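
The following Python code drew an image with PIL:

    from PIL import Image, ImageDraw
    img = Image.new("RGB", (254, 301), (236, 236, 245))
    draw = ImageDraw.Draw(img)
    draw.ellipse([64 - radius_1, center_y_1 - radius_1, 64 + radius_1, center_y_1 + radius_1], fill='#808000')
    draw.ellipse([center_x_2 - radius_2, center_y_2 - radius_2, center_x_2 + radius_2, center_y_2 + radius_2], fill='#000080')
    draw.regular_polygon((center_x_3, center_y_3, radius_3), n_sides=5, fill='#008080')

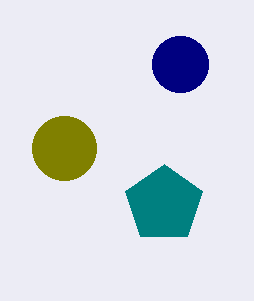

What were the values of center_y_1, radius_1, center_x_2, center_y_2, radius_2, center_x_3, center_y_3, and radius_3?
center_y_1 = 148
radius_1 = 32
center_x_2 = 180
center_y_2 = 64
radius_2 = 28
center_x_3 = 164
center_y_3 = 204
radius_3 = 40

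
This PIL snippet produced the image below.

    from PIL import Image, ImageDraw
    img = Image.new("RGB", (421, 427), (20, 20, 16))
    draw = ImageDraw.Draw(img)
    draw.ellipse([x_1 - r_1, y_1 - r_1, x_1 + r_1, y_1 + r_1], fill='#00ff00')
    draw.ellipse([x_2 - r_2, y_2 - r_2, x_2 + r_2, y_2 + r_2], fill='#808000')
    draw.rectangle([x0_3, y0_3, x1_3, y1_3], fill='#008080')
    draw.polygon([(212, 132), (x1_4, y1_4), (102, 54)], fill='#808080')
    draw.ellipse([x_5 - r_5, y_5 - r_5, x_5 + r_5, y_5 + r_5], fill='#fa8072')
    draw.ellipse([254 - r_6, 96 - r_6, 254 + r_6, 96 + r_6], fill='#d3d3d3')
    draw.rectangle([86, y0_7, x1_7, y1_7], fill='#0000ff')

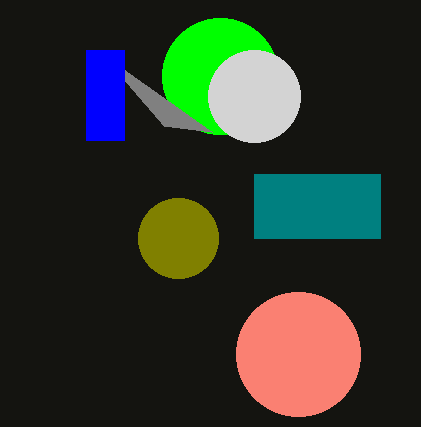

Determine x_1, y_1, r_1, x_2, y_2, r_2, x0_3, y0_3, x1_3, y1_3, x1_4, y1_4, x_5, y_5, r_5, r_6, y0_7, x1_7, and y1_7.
x_1 = 220, y_1 = 76, r_1 = 58, x_2 = 178, y_2 = 238, r_2 = 40, x0_3 = 254, y0_3 = 174, x1_3 = 380, y1_3 = 238, x1_4 = 164, y1_4 = 126, x_5 = 298, y_5 = 354, r_5 = 62, r_6 = 46, y0_7 = 50, x1_7 = 124, y1_7 = 140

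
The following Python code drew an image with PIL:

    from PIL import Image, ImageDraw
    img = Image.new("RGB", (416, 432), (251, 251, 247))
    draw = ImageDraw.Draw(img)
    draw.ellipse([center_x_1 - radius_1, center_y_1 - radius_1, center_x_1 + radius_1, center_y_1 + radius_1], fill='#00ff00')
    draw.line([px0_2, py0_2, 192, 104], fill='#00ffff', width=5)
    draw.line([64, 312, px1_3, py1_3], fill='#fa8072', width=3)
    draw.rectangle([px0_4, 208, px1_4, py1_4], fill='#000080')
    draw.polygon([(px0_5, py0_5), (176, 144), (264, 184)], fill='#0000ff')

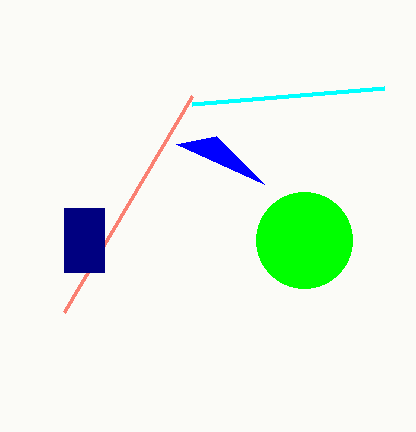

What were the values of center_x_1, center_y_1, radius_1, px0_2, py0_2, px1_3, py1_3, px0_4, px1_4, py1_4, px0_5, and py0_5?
center_x_1 = 304; center_y_1 = 240; radius_1 = 48; px0_2 = 384; py0_2 = 88; px1_3 = 192; py1_3 = 96; px0_4 = 64; px1_4 = 104; py1_4 = 272; px0_5 = 216; py0_5 = 136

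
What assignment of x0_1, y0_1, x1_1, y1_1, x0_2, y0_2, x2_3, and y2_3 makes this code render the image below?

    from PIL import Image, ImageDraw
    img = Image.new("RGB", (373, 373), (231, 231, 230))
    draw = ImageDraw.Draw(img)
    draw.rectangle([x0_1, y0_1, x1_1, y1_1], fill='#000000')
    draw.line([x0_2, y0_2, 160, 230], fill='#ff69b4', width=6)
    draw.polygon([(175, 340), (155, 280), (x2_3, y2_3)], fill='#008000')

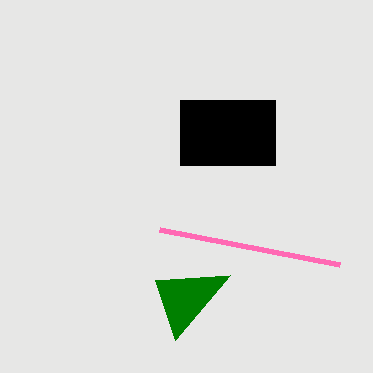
x0_1 = 180, y0_1 = 100, x1_1 = 275, y1_1 = 165, x0_2 = 340, y0_2 = 265, x2_3 = 230, y2_3 = 275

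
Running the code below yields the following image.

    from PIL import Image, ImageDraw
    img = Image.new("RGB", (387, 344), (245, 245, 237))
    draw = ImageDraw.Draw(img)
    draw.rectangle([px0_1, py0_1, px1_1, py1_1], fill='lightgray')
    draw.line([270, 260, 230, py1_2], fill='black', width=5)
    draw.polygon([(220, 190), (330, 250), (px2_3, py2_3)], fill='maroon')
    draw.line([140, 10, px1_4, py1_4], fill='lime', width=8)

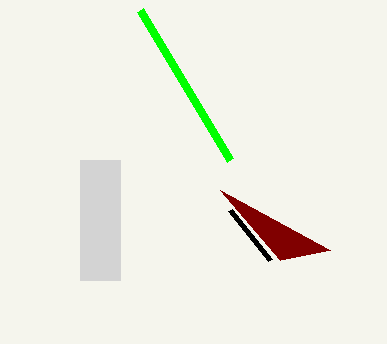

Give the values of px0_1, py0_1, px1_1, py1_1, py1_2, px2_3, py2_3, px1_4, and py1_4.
px0_1 = 80; py0_1 = 160; px1_1 = 120; py1_1 = 280; py1_2 = 210; px2_3 = 280; py2_3 = 260; px1_4 = 230; py1_4 = 160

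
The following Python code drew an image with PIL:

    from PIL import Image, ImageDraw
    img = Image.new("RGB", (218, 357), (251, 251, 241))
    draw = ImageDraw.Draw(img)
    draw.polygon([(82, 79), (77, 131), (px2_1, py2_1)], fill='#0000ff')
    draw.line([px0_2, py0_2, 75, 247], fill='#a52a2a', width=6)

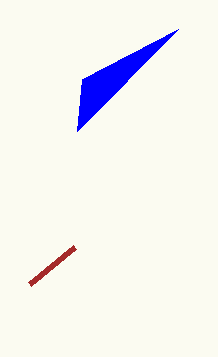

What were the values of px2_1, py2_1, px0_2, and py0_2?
px2_1 = 178, py2_1 = 29, px0_2 = 30, py0_2 = 284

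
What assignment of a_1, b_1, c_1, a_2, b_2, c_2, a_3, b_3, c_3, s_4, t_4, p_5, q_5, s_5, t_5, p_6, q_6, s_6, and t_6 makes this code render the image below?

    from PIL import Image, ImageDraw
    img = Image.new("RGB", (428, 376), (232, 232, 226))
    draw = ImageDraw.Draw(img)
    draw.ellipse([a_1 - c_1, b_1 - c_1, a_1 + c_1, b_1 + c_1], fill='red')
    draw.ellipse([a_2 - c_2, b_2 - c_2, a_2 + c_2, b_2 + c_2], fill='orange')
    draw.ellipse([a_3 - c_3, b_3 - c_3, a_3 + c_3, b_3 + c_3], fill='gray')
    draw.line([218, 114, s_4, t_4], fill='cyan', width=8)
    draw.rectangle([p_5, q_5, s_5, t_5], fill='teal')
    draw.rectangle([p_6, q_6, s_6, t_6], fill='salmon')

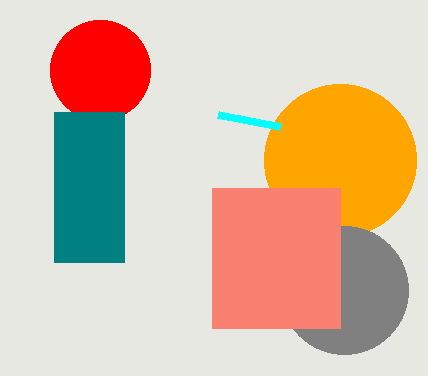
a_1 = 100; b_1 = 70; c_1 = 50; a_2 = 340; b_2 = 160; c_2 = 76; a_3 = 344; b_3 = 290; c_3 = 64; s_4 = 280; t_4 = 126; p_5 = 54; q_5 = 112; s_5 = 124; t_5 = 262; p_6 = 212; q_6 = 188; s_6 = 340; t_6 = 328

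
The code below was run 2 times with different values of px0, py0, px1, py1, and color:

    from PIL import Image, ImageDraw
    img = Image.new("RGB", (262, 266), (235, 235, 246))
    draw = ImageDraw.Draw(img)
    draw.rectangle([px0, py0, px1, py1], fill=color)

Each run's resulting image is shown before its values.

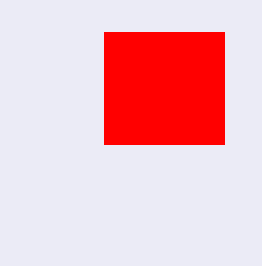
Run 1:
px0 = 104
py0 = 32
px1 = 224
py1 = 144
color = 'red'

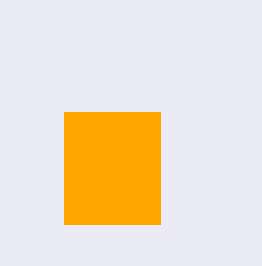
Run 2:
px0 = 64, py0 = 112, px1 = 160, py1 = 224, color = 'orange'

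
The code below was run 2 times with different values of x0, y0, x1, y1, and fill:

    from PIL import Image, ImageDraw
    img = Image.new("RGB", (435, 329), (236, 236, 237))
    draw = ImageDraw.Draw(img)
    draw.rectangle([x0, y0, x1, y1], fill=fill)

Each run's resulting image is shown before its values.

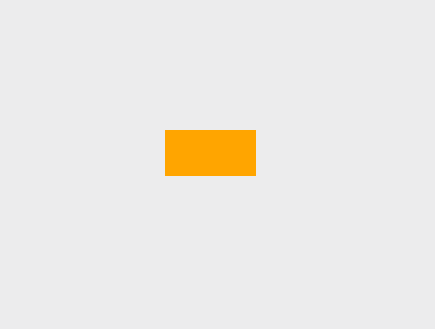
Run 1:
x0 = 165; y0 = 130; x1 = 255; y1 = 175; fill = 'orange'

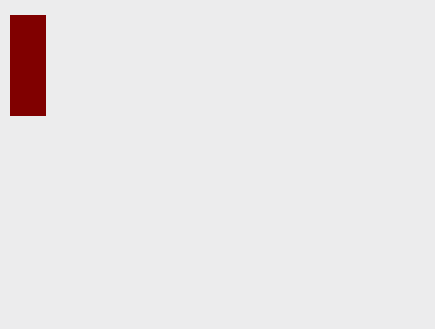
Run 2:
x0 = 10
y0 = 15
x1 = 45
y1 = 115
fill = 'maroon'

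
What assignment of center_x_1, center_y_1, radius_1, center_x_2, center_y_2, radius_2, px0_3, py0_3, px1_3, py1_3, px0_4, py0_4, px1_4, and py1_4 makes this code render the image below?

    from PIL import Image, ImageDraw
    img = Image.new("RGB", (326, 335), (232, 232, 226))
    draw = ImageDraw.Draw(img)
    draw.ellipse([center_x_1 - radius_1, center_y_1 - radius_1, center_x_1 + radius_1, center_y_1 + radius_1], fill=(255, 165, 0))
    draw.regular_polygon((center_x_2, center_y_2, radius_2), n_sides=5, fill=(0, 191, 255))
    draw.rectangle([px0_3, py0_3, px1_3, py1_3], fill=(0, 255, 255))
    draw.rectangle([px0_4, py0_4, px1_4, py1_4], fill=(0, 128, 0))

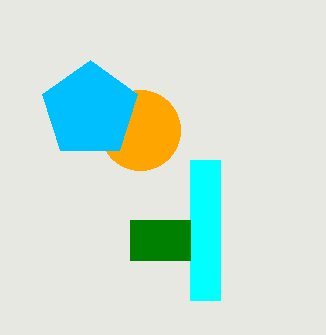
center_x_1 = 140
center_y_1 = 130
radius_1 = 40
center_x_2 = 90
center_y_2 = 110
radius_2 = 50
px0_3 = 190
py0_3 = 160
px1_3 = 220
py1_3 = 300
px0_4 = 130
py0_4 = 220
px1_4 = 190
py1_4 = 260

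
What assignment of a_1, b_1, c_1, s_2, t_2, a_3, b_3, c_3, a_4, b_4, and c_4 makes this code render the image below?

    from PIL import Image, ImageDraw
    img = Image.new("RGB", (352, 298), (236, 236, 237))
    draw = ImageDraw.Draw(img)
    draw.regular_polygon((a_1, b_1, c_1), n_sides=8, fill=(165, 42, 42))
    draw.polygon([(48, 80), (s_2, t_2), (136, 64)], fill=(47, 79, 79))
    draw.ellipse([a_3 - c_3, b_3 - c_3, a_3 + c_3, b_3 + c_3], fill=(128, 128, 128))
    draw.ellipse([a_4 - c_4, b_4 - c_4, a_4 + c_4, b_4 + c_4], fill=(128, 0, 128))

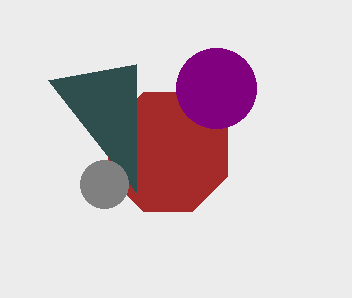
a_1 = 168; b_1 = 152; c_1 = 64; s_2 = 136; t_2 = 192; a_3 = 104; b_3 = 184; c_3 = 24; a_4 = 216; b_4 = 88; c_4 = 40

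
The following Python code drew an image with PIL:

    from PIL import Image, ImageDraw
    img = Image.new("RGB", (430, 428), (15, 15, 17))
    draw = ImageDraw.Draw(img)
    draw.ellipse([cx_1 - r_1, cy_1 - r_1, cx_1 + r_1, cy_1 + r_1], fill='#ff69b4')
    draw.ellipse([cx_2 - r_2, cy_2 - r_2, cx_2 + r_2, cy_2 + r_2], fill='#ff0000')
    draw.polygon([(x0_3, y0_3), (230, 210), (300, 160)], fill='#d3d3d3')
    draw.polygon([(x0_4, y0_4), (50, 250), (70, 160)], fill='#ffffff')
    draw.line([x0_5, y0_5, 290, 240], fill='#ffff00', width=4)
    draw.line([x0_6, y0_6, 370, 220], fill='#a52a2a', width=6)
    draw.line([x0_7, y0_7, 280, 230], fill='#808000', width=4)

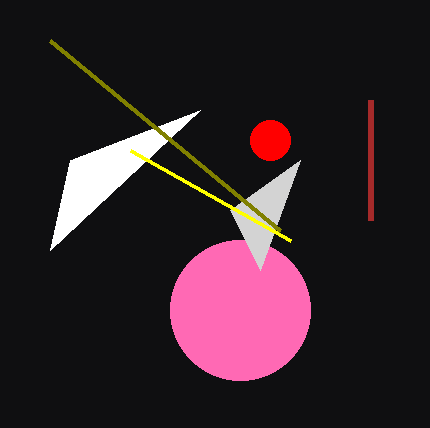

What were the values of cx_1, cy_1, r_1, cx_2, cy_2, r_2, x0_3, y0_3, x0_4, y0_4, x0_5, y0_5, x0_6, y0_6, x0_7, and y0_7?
cx_1 = 240, cy_1 = 310, r_1 = 70, cx_2 = 270, cy_2 = 140, r_2 = 20, x0_3 = 260, y0_3 = 270, x0_4 = 200, y0_4 = 110, x0_5 = 130, y0_5 = 150, x0_6 = 370, y0_6 = 100, x0_7 = 50, y0_7 = 40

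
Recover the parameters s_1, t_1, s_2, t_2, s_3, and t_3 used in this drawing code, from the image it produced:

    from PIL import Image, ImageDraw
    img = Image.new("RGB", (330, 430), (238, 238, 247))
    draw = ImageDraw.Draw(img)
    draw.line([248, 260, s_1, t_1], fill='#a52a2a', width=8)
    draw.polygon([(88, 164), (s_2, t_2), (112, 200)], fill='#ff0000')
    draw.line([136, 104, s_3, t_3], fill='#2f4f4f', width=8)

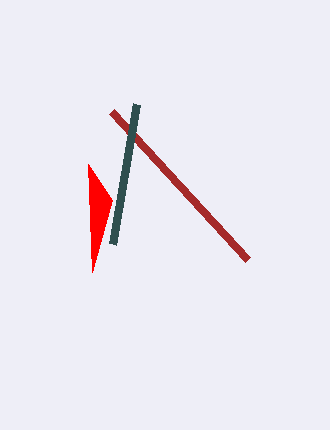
s_1 = 112
t_1 = 112
s_2 = 92
t_2 = 272
s_3 = 112
t_3 = 244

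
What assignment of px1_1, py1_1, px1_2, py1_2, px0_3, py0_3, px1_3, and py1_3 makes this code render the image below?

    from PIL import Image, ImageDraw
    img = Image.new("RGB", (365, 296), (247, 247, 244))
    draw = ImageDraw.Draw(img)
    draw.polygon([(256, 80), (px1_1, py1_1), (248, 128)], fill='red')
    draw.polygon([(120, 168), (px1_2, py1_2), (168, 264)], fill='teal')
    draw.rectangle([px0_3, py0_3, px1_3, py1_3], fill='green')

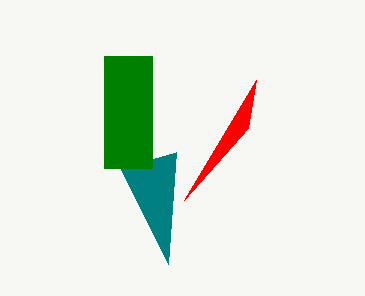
px1_1 = 184, py1_1 = 200, px1_2 = 176, py1_2 = 152, px0_3 = 104, py0_3 = 56, px1_3 = 152, py1_3 = 168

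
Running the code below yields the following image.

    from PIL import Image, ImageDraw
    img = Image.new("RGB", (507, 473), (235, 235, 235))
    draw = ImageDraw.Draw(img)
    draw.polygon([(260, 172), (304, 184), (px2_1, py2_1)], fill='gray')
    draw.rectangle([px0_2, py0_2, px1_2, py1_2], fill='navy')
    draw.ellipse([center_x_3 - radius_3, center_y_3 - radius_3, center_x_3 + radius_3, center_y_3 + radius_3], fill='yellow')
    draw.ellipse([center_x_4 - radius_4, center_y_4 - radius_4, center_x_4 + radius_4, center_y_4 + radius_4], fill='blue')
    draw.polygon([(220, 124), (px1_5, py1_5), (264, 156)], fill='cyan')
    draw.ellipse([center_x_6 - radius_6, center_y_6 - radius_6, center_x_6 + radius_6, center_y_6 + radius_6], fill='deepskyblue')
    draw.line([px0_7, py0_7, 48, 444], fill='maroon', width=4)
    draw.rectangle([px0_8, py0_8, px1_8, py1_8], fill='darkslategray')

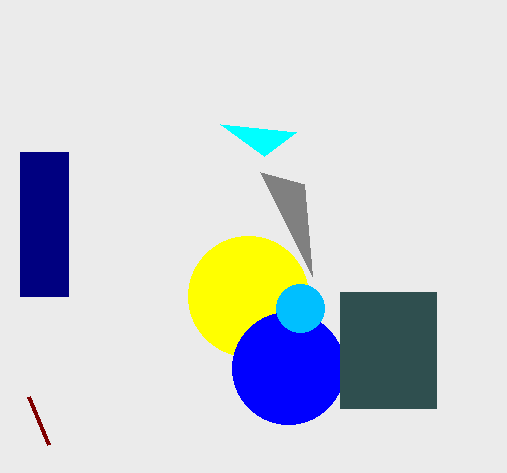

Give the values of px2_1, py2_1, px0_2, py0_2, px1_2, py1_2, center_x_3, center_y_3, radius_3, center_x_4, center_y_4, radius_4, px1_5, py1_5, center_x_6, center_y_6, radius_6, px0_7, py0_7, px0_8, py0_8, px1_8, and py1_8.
px2_1 = 312
py2_1 = 276
px0_2 = 20
py0_2 = 152
px1_2 = 68
py1_2 = 296
center_x_3 = 248
center_y_3 = 296
radius_3 = 60
center_x_4 = 288
center_y_4 = 368
radius_4 = 56
px1_5 = 296
py1_5 = 132
center_x_6 = 300
center_y_6 = 308
radius_6 = 24
px0_7 = 28
py0_7 = 396
px0_8 = 340
py0_8 = 292
px1_8 = 436
py1_8 = 408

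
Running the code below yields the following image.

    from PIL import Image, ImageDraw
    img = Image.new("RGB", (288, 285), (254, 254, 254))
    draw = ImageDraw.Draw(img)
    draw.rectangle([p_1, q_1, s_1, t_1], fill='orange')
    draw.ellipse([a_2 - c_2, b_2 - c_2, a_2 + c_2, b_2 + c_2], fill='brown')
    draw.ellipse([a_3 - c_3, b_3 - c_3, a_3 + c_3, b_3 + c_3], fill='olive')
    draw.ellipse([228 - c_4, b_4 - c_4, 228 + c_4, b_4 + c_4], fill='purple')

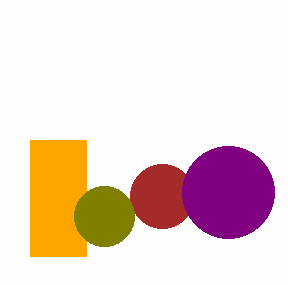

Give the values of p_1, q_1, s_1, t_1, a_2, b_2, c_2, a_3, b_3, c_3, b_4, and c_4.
p_1 = 30
q_1 = 140
s_1 = 86
t_1 = 256
a_2 = 162
b_2 = 196
c_2 = 32
a_3 = 104
b_3 = 216
c_3 = 30
b_4 = 192
c_4 = 46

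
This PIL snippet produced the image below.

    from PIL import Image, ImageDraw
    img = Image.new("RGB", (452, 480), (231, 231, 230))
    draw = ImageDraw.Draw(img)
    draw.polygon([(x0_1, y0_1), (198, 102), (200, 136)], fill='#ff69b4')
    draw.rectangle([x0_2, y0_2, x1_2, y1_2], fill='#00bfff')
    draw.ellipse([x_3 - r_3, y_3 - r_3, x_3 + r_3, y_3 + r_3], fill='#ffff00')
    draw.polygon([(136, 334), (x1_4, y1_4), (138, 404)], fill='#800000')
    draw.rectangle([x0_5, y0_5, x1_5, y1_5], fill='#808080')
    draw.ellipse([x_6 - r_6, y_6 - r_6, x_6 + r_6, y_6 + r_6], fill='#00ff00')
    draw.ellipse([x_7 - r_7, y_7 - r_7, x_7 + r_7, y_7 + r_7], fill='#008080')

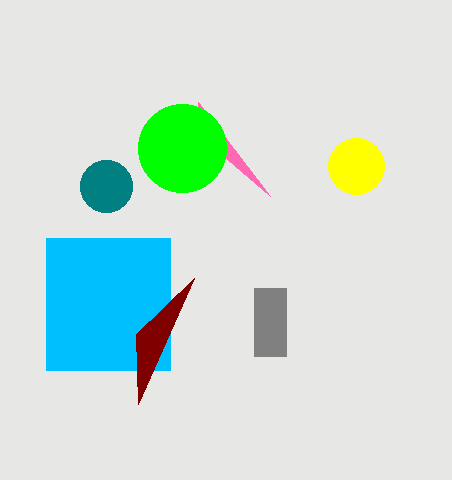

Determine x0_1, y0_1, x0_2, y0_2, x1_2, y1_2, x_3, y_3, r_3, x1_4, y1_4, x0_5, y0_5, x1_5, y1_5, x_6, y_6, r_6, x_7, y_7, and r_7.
x0_1 = 270; y0_1 = 196; x0_2 = 46; y0_2 = 238; x1_2 = 170; y1_2 = 370; x_3 = 356; y_3 = 166; r_3 = 28; x1_4 = 194; y1_4 = 278; x0_5 = 254; y0_5 = 288; x1_5 = 286; y1_5 = 356; x_6 = 182; y_6 = 148; r_6 = 44; x_7 = 106; y_7 = 186; r_7 = 26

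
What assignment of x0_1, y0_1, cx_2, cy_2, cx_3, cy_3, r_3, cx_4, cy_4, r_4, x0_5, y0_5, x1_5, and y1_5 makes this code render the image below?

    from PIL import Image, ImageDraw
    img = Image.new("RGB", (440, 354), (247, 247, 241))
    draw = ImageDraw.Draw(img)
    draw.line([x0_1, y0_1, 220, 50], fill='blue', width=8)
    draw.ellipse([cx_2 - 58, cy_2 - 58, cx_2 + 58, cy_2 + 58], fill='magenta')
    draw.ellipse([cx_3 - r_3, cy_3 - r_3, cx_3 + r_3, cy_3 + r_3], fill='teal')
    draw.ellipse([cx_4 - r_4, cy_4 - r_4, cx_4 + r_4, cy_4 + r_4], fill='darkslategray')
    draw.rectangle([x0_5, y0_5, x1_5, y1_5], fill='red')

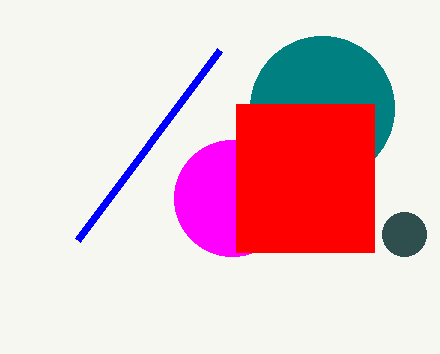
x0_1 = 78; y0_1 = 240; cx_2 = 232; cy_2 = 198; cx_3 = 322; cy_3 = 108; r_3 = 72; cx_4 = 404; cy_4 = 234; r_4 = 22; x0_5 = 236; y0_5 = 104; x1_5 = 374; y1_5 = 252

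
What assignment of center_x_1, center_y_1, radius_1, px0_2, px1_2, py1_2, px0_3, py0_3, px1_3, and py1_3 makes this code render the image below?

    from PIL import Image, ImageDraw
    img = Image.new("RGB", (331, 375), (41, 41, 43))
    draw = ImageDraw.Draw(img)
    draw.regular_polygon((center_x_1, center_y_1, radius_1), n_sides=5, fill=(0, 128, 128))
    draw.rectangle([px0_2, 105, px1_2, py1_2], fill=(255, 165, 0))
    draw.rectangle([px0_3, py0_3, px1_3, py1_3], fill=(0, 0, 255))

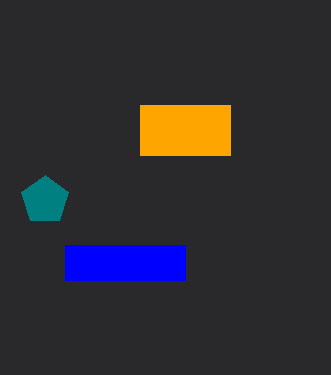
center_x_1 = 45; center_y_1 = 200; radius_1 = 25; px0_2 = 140; px1_2 = 230; py1_2 = 155; px0_3 = 65; py0_3 = 245; px1_3 = 185; py1_3 = 280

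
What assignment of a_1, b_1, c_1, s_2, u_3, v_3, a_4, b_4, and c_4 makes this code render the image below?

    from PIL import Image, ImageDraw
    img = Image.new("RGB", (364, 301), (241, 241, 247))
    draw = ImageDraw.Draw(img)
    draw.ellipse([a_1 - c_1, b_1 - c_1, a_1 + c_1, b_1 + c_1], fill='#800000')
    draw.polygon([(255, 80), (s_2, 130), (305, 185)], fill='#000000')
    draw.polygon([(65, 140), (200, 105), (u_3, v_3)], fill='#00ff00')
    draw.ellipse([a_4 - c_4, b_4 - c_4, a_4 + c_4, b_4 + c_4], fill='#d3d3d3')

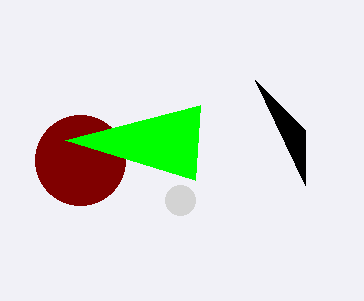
a_1 = 80, b_1 = 160, c_1 = 45, s_2 = 305, u_3 = 195, v_3 = 180, a_4 = 180, b_4 = 200, c_4 = 15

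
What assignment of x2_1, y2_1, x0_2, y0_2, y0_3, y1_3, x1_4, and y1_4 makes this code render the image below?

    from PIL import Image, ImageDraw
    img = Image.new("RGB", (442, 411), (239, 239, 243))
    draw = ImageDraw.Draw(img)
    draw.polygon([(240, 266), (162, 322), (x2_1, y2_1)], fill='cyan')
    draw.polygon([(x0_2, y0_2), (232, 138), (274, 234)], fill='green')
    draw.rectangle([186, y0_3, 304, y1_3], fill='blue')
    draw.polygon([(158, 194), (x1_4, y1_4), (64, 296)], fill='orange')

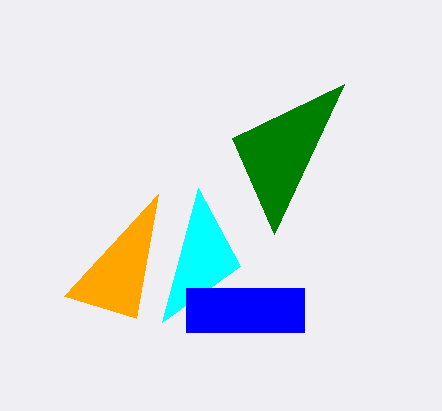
x2_1 = 198; y2_1 = 188; x0_2 = 344; y0_2 = 84; y0_3 = 288; y1_3 = 332; x1_4 = 136; y1_4 = 318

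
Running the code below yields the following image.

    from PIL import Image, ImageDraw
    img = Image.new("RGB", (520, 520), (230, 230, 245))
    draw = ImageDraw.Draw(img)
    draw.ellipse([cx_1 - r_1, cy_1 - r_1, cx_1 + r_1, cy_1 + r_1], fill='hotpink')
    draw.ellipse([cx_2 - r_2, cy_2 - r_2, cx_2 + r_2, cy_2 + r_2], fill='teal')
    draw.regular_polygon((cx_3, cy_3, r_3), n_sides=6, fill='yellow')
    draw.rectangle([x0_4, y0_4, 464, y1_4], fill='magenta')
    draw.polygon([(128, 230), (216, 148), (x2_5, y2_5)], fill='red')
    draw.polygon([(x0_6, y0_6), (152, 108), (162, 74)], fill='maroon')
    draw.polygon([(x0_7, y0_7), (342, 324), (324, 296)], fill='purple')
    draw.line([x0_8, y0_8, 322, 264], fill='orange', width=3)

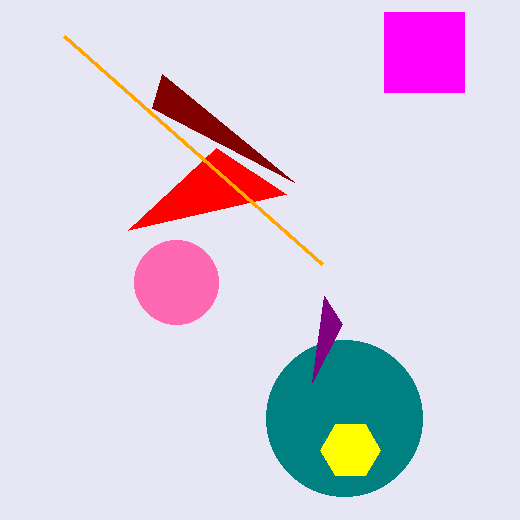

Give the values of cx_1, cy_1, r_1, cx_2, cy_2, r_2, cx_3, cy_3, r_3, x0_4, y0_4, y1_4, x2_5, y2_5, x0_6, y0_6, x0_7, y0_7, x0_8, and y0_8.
cx_1 = 176; cy_1 = 282; r_1 = 42; cx_2 = 344; cy_2 = 418; r_2 = 78; cx_3 = 350; cy_3 = 450; r_3 = 30; x0_4 = 384; y0_4 = 12; y1_4 = 92; x2_5 = 286; y2_5 = 194; x0_6 = 294; y0_6 = 182; x0_7 = 312; y0_7 = 382; x0_8 = 64; y0_8 = 36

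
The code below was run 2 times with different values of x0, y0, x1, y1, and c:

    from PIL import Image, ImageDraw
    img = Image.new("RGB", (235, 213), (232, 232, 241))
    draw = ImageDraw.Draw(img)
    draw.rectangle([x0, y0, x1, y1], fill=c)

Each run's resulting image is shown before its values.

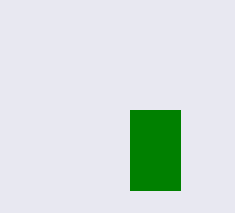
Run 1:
x0 = 130, y0 = 110, x1 = 180, y1 = 190, c = 'green'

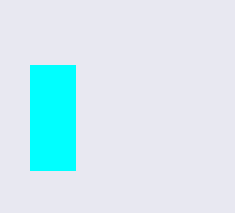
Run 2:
x0 = 30; y0 = 65; x1 = 75; y1 = 170; c = 'cyan'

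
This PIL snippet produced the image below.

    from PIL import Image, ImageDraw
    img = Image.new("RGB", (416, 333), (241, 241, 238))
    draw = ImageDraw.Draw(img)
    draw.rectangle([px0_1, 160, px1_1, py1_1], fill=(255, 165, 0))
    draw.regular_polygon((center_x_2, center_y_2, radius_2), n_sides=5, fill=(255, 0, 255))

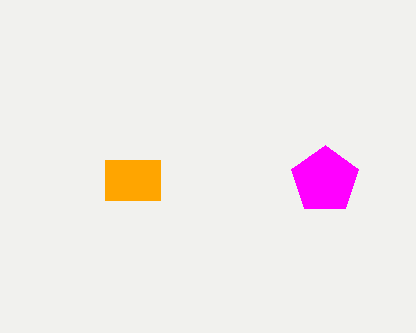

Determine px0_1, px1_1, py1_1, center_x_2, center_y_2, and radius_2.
px0_1 = 105
px1_1 = 160
py1_1 = 200
center_x_2 = 325
center_y_2 = 180
radius_2 = 35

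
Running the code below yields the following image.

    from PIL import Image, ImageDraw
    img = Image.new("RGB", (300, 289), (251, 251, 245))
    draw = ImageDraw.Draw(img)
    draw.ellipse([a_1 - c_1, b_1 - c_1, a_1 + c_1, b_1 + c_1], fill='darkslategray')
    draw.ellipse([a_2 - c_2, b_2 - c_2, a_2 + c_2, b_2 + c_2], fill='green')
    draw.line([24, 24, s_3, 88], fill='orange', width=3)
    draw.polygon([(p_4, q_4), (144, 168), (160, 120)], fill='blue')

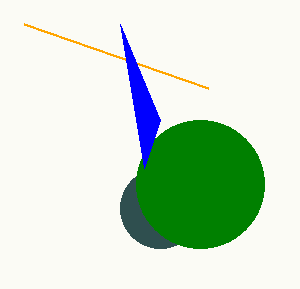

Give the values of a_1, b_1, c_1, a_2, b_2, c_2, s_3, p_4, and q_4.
a_1 = 160, b_1 = 208, c_1 = 40, a_2 = 200, b_2 = 184, c_2 = 64, s_3 = 208, p_4 = 120, q_4 = 24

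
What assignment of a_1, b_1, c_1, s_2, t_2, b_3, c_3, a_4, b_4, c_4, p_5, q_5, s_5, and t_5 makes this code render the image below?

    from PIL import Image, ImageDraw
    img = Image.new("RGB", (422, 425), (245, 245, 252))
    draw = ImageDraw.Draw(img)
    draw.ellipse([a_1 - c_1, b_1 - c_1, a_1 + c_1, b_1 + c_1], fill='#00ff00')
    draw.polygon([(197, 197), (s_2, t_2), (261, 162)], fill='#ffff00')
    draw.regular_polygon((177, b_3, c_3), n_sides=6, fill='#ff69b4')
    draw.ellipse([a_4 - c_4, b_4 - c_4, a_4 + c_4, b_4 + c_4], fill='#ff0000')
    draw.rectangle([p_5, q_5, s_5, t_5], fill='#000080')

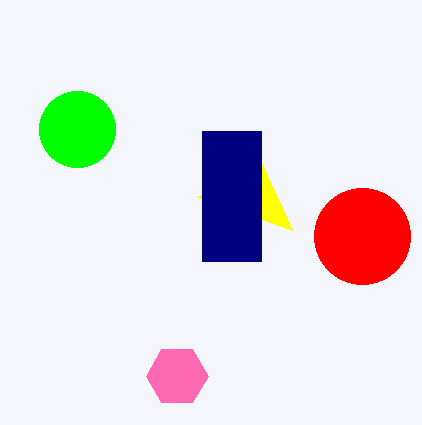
a_1 = 77, b_1 = 129, c_1 = 38, s_2 = 292, t_2 = 230, b_3 = 376, c_3 = 31, a_4 = 362, b_4 = 236, c_4 = 48, p_5 = 202, q_5 = 131, s_5 = 261, t_5 = 261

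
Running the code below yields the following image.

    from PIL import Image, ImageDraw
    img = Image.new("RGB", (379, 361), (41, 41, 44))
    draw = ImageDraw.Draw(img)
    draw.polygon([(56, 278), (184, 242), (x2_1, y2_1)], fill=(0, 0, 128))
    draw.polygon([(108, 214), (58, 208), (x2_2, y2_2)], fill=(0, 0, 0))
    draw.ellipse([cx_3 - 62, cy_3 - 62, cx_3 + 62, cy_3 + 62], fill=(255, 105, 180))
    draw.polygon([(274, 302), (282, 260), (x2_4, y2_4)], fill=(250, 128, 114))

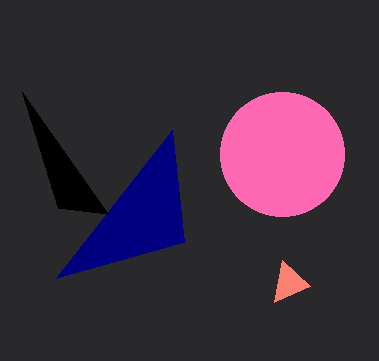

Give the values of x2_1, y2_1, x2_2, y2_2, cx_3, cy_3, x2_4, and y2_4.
x2_1 = 172; y2_1 = 130; x2_2 = 22; y2_2 = 92; cx_3 = 282; cy_3 = 154; x2_4 = 310; y2_4 = 286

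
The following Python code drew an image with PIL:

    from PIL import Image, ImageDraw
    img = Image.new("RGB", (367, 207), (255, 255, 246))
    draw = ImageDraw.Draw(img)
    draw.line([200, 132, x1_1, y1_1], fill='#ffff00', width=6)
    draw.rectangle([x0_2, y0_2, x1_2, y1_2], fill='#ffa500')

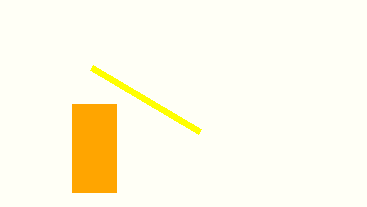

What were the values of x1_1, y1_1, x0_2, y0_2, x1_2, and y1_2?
x1_1 = 92
y1_1 = 68
x0_2 = 72
y0_2 = 104
x1_2 = 116
y1_2 = 192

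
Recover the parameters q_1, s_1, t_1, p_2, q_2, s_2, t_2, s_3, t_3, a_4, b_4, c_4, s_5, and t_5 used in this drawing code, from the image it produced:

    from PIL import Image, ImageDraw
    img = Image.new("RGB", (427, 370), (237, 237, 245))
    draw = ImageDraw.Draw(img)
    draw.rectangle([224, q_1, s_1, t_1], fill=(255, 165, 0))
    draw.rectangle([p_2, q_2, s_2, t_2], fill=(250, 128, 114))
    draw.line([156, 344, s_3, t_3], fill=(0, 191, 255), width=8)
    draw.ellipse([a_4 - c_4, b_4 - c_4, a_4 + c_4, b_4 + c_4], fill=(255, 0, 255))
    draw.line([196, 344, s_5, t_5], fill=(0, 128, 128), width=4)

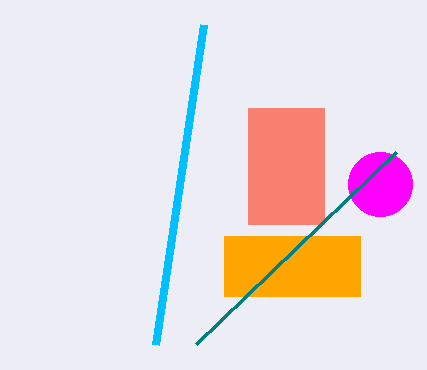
q_1 = 236
s_1 = 360
t_1 = 296
p_2 = 248
q_2 = 108
s_2 = 324
t_2 = 224
s_3 = 204
t_3 = 24
a_4 = 380
b_4 = 184
c_4 = 32
s_5 = 396
t_5 = 152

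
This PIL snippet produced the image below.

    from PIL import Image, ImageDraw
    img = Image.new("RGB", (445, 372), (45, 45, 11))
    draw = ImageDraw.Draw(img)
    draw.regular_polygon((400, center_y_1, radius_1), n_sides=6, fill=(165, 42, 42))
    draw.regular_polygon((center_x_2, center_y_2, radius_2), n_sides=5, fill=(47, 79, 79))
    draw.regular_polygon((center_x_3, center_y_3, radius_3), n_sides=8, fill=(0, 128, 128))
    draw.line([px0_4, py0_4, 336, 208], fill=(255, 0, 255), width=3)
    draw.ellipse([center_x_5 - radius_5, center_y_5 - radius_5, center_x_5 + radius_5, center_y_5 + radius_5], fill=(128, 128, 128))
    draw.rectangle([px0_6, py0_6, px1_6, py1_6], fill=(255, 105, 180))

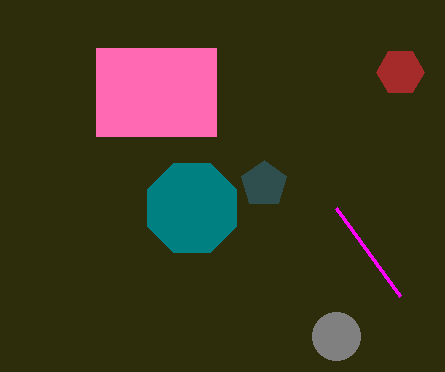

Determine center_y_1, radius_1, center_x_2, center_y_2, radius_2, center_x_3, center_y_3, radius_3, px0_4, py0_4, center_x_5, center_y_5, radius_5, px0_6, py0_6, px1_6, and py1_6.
center_y_1 = 72, radius_1 = 24, center_x_2 = 264, center_y_2 = 184, radius_2 = 24, center_x_3 = 192, center_y_3 = 208, radius_3 = 48, px0_4 = 400, py0_4 = 296, center_x_5 = 336, center_y_5 = 336, radius_5 = 24, px0_6 = 96, py0_6 = 48, px1_6 = 216, py1_6 = 136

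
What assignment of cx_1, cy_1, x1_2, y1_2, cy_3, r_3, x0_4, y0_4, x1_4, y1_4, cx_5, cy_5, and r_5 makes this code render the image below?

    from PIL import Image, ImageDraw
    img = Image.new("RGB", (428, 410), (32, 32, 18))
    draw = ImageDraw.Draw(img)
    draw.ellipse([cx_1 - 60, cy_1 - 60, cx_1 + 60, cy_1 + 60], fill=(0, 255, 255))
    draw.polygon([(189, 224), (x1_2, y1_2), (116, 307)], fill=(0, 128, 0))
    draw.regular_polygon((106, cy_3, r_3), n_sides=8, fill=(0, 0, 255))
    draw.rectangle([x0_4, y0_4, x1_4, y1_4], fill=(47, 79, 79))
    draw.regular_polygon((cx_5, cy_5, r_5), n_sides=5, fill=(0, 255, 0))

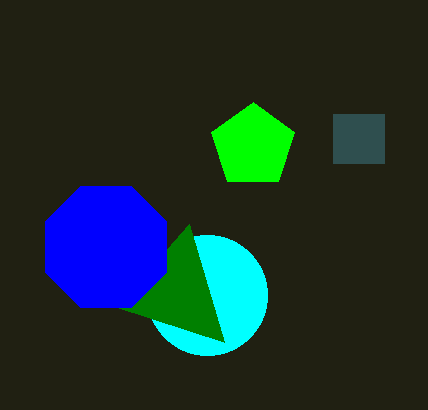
cx_1 = 207; cy_1 = 295; x1_2 = 224; y1_2 = 342; cy_3 = 247; r_3 = 66; x0_4 = 333; y0_4 = 114; x1_4 = 384; y1_4 = 163; cx_5 = 253; cy_5 = 146; r_5 = 44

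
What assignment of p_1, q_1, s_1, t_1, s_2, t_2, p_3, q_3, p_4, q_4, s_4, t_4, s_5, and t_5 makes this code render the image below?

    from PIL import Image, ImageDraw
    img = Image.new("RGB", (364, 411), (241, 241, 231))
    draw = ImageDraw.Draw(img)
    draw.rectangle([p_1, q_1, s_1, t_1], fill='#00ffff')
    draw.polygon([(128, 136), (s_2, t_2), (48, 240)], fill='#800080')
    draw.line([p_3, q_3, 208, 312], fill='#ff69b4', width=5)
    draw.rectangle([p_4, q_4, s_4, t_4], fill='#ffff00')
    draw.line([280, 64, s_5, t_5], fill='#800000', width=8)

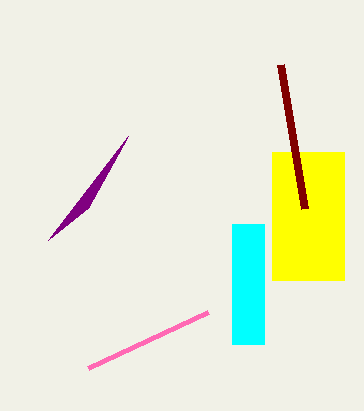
p_1 = 232; q_1 = 224; s_1 = 264; t_1 = 344; s_2 = 88; t_2 = 208; p_3 = 88; q_3 = 368; p_4 = 272; q_4 = 152; s_4 = 344; t_4 = 280; s_5 = 304; t_5 = 208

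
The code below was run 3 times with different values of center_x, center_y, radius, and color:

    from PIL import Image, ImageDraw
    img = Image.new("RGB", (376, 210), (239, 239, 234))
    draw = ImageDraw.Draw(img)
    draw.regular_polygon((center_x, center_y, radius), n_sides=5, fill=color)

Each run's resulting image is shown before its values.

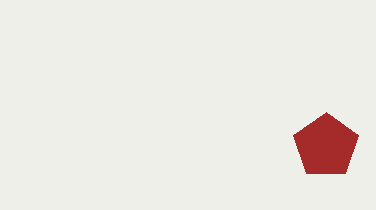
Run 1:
center_x = 326; center_y = 146; radius = 34; color = 'brown'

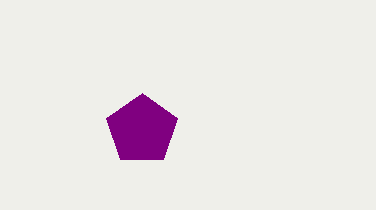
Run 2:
center_x = 142
center_y = 130
radius = 37
color = 'purple'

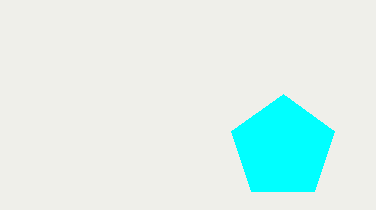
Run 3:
center_x = 283; center_y = 148; radius = 54; color = 'cyan'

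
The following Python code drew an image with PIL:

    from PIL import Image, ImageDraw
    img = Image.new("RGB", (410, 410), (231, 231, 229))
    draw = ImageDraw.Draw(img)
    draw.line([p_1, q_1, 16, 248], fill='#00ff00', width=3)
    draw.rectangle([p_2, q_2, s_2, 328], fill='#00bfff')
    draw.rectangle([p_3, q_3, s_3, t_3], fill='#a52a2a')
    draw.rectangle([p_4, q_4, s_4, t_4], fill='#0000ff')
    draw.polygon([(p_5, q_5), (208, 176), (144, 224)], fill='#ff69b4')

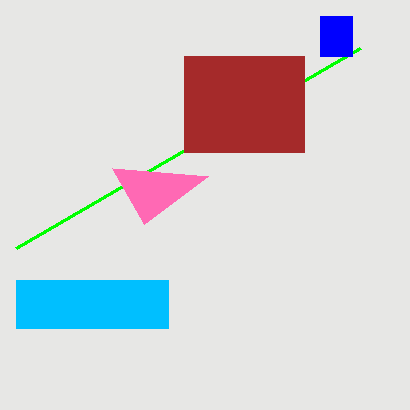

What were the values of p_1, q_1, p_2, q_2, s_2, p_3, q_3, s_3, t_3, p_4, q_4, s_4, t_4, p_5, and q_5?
p_1 = 360, q_1 = 48, p_2 = 16, q_2 = 280, s_2 = 168, p_3 = 184, q_3 = 56, s_3 = 304, t_3 = 152, p_4 = 320, q_4 = 16, s_4 = 352, t_4 = 56, p_5 = 112, q_5 = 168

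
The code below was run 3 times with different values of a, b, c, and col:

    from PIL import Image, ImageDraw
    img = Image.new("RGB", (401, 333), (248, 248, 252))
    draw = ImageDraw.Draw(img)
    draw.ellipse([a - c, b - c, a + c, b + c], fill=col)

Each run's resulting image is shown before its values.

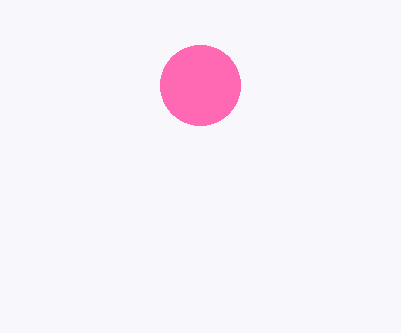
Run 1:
a = 200
b = 85
c = 40
col = 'hotpink'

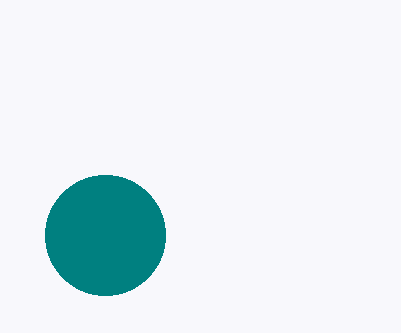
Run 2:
a = 105, b = 235, c = 60, col = 'teal'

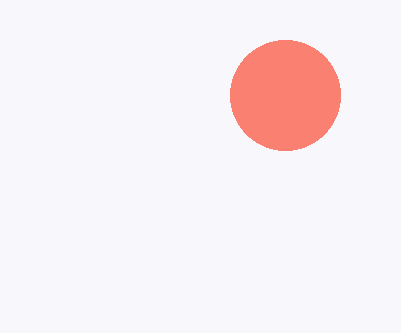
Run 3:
a = 285
b = 95
c = 55
col = 'salmon'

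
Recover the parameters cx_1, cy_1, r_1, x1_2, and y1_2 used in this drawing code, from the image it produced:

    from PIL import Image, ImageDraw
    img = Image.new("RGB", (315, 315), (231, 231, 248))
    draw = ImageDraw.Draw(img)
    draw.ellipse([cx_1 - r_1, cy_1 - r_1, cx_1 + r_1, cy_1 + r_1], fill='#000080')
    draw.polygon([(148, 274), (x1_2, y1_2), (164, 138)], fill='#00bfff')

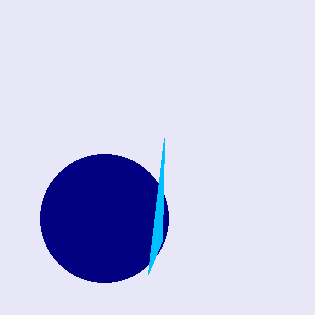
cx_1 = 104
cy_1 = 218
r_1 = 64
x1_2 = 162
y1_2 = 240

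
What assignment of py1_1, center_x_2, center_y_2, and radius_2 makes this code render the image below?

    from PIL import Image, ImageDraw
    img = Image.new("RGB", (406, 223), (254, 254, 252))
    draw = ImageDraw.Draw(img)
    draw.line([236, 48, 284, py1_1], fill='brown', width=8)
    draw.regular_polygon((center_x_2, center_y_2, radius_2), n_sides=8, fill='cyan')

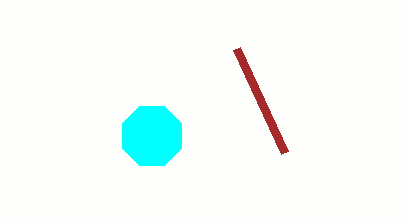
py1_1 = 152; center_x_2 = 152; center_y_2 = 136; radius_2 = 32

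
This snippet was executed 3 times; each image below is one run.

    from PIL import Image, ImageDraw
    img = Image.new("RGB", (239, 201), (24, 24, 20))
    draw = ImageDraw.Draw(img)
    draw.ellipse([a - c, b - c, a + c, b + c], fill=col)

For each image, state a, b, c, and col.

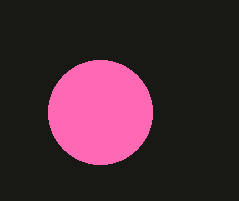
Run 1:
a = 100
b = 112
c = 52
col = 'hotpink'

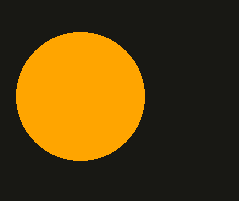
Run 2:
a = 80, b = 96, c = 64, col = 'orange'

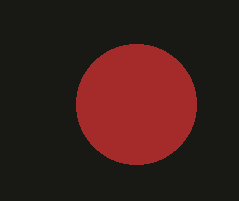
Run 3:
a = 136
b = 104
c = 60
col = 'brown'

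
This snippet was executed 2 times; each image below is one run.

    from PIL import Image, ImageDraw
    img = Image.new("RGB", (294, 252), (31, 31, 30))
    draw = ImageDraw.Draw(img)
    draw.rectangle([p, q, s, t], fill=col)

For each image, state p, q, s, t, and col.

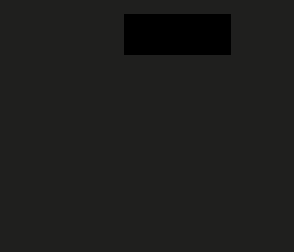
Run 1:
p = 124; q = 14; s = 230; t = 54; col = 'black'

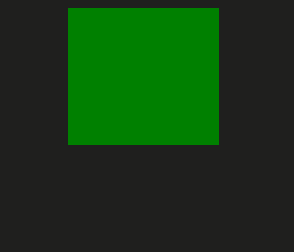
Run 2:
p = 68; q = 8; s = 218; t = 144; col = 'green'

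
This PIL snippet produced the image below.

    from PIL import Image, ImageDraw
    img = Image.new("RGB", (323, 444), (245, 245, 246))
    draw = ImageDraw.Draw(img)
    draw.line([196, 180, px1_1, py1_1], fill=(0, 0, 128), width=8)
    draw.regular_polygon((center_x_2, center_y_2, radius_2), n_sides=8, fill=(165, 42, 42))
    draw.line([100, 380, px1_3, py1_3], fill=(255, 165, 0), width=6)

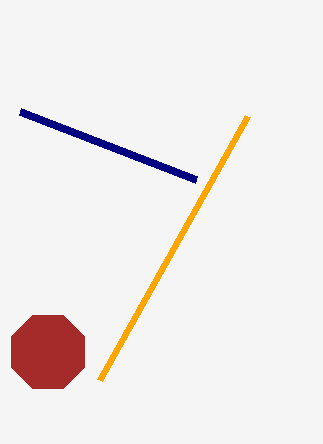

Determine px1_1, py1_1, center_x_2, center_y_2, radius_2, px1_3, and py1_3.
px1_1 = 20, py1_1 = 112, center_x_2 = 48, center_y_2 = 352, radius_2 = 40, px1_3 = 248, py1_3 = 116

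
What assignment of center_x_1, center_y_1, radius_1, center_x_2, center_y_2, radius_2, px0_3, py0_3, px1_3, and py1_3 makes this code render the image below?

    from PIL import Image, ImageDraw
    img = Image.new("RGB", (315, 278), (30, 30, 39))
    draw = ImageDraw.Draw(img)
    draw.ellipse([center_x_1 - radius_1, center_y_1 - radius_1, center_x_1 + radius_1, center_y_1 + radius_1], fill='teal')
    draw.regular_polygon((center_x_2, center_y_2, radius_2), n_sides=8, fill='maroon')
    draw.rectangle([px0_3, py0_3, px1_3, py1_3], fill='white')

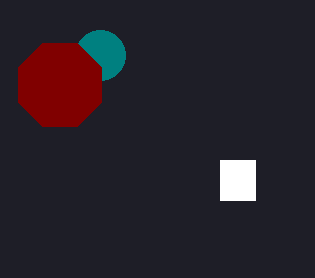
center_x_1 = 100, center_y_1 = 55, radius_1 = 25, center_x_2 = 60, center_y_2 = 85, radius_2 = 45, px0_3 = 220, py0_3 = 160, px1_3 = 255, py1_3 = 200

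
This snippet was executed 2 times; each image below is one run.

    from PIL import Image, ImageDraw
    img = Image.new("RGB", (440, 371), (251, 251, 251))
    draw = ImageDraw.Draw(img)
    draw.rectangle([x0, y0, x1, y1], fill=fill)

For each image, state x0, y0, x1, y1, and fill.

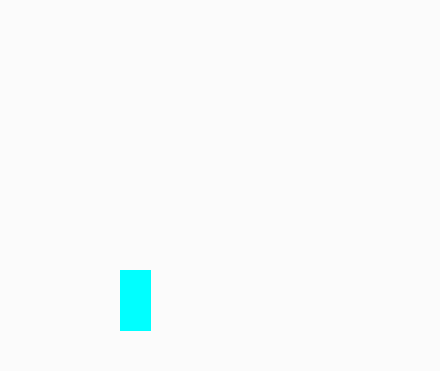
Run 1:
x0 = 120; y0 = 270; x1 = 150; y1 = 330; fill = 'cyan'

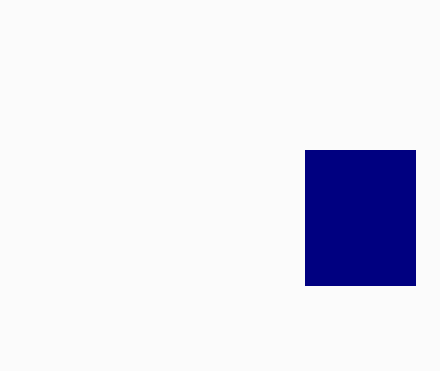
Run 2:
x0 = 305, y0 = 150, x1 = 415, y1 = 285, fill = 'navy'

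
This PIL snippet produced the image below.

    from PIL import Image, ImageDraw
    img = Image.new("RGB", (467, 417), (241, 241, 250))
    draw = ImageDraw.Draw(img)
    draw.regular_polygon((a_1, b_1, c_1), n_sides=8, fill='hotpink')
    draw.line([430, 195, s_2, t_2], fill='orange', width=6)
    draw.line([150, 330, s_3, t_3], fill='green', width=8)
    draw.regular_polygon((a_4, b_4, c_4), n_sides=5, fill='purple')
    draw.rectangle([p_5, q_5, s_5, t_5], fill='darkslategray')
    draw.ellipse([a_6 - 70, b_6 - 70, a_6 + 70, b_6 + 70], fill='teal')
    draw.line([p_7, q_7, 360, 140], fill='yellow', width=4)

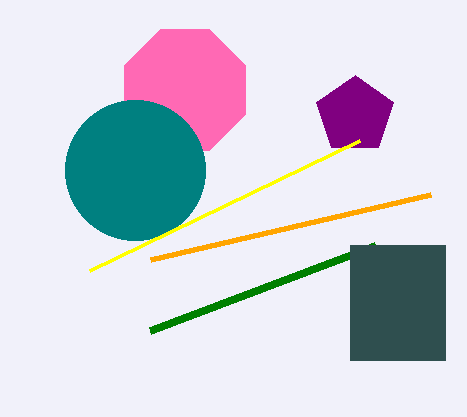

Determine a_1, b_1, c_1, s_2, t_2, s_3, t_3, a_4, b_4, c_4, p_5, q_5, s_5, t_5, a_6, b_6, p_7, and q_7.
a_1 = 185, b_1 = 90, c_1 = 65, s_2 = 150, t_2 = 260, s_3 = 375, t_3 = 245, a_4 = 355, b_4 = 115, c_4 = 40, p_5 = 350, q_5 = 245, s_5 = 445, t_5 = 360, a_6 = 135, b_6 = 170, p_7 = 90, q_7 = 270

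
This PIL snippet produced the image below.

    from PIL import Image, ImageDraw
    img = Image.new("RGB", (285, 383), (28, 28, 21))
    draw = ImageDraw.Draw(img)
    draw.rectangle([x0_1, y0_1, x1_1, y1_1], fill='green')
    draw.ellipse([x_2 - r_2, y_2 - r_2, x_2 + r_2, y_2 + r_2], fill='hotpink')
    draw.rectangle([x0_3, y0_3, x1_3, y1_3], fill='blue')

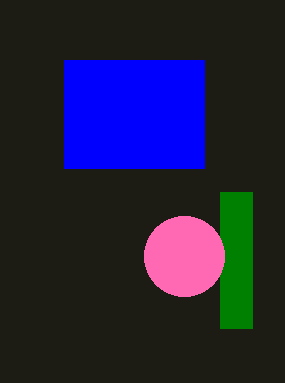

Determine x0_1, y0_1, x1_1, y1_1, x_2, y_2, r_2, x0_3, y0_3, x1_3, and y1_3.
x0_1 = 220
y0_1 = 192
x1_1 = 252
y1_1 = 328
x_2 = 184
y_2 = 256
r_2 = 40
x0_3 = 64
y0_3 = 60
x1_3 = 204
y1_3 = 168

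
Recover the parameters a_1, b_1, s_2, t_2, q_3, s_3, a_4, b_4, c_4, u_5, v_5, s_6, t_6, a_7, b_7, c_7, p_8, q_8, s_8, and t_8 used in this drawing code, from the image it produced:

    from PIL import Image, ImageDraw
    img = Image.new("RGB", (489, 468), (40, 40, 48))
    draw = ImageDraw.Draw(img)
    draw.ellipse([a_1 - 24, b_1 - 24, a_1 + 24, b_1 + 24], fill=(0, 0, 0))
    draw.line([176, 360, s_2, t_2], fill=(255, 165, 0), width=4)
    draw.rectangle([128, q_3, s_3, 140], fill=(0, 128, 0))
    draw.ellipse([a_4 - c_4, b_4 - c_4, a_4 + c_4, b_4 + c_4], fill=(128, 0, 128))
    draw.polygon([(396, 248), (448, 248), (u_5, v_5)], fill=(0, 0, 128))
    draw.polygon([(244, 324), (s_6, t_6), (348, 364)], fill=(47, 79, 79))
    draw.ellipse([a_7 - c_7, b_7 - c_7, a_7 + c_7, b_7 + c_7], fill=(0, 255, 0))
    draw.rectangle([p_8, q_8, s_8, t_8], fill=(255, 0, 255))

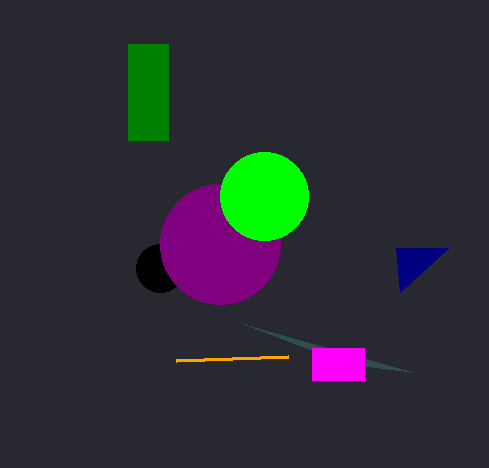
a_1 = 160, b_1 = 268, s_2 = 288, t_2 = 356, q_3 = 44, s_3 = 168, a_4 = 220, b_4 = 244, c_4 = 60, u_5 = 400, v_5 = 292, s_6 = 412, t_6 = 372, a_7 = 264, b_7 = 196, c_7 = 44, p_8 = 312, q_8 = 348, s_8 = 364, t_8 = 380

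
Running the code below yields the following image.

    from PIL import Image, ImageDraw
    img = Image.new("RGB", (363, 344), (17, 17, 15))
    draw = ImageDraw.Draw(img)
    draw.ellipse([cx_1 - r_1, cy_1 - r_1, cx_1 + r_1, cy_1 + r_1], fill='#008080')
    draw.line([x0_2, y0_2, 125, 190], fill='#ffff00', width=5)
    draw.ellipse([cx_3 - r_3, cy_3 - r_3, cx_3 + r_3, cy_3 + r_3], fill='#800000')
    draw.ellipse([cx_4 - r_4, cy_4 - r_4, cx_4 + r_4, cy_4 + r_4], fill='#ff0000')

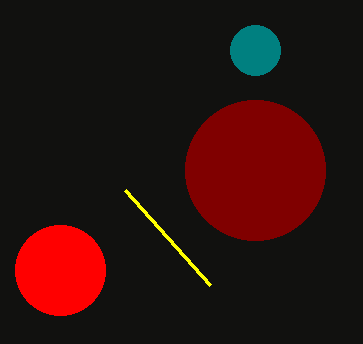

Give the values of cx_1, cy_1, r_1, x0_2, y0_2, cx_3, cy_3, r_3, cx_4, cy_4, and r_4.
cx_1 = 255, cy_1 = 50, r_1 = 25, x0_2 = 210, y0_2 = 285, cx_3 = 255, cy_3 = 170, r_3 = 70, cx_4 = 60, cy_4 = 270, r_4 = 45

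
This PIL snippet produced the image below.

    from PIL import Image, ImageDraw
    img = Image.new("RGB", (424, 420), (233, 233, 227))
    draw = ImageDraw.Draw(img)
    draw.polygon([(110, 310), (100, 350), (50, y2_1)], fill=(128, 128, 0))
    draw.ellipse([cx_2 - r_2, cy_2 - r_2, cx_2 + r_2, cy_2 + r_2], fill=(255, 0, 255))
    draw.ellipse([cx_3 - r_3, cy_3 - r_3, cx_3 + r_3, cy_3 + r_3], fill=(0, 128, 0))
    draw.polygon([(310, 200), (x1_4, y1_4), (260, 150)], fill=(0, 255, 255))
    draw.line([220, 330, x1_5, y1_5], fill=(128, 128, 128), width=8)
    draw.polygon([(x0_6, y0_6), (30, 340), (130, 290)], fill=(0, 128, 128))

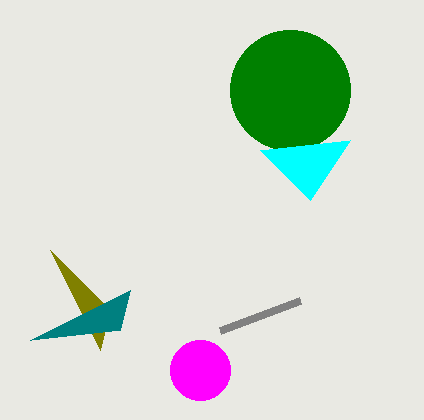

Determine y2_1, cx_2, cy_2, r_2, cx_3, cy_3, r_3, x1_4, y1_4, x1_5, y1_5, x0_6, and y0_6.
y2_1 = 250, cx_2 = 200, cy_2 = 370, r_2 = 30, cx_3 = 290, cy_3 = 90, r_3 = 60, x1_4 = 350, y1_4 = 140, x1_5 = 300, y1_5 = 300, x0_6 = 120, y0_6 = 330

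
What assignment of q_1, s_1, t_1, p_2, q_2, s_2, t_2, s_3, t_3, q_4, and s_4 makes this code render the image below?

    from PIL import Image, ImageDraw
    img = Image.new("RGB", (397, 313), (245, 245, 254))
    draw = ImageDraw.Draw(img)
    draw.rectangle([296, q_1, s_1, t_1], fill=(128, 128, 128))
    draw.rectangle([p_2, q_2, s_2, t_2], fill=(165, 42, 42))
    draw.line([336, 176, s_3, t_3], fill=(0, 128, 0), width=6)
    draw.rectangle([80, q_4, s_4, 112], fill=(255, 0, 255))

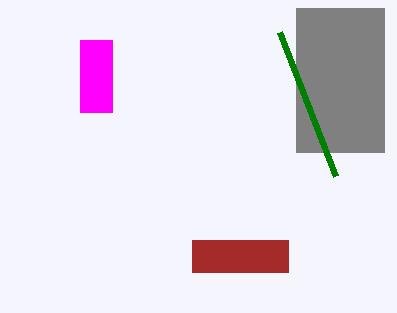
q_1 = 8, s_1 = 384, t_1 = 152, p_2 = 192, q_2 = 240, s_2 = 288, t_2 = 272, s_3 = 280, t_3 = 32, q_4 = 40, s_4 = 112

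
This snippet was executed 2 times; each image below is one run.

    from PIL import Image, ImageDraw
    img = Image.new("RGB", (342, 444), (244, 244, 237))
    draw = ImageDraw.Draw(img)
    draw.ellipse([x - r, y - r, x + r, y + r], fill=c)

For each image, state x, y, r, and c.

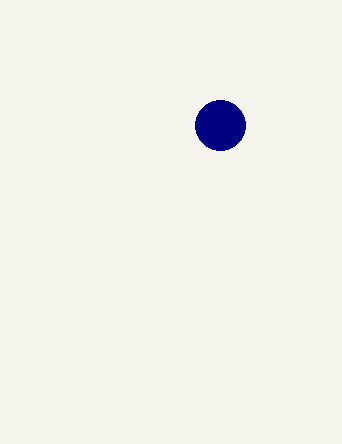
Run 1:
x = 220
y = 125
r = 25
c = 'navy'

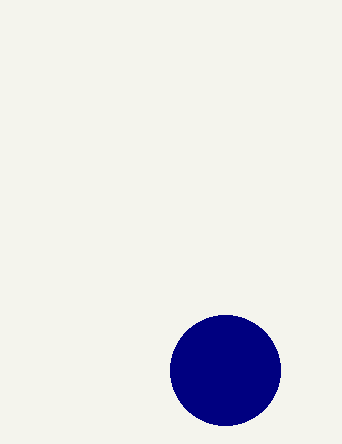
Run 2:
x = 225
y = 370
r = 55
c = 'navy'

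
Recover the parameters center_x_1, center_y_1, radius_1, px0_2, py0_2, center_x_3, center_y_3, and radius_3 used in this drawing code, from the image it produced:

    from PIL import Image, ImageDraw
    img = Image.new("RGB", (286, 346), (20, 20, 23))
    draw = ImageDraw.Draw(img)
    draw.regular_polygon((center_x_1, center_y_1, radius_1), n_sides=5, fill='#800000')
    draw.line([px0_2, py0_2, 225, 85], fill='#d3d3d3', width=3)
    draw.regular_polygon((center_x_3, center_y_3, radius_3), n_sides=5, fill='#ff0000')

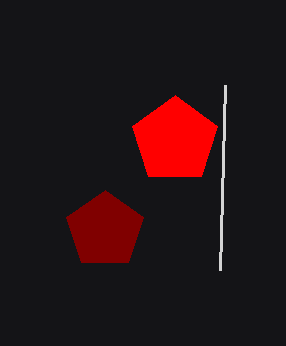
center_x_1 = 105; center_y_1 = 230; radius_1 = 40; px0_2 = 220; py0_2 = 270; center_x_3 = 175; center_y_3 = 140; radius_3 = 45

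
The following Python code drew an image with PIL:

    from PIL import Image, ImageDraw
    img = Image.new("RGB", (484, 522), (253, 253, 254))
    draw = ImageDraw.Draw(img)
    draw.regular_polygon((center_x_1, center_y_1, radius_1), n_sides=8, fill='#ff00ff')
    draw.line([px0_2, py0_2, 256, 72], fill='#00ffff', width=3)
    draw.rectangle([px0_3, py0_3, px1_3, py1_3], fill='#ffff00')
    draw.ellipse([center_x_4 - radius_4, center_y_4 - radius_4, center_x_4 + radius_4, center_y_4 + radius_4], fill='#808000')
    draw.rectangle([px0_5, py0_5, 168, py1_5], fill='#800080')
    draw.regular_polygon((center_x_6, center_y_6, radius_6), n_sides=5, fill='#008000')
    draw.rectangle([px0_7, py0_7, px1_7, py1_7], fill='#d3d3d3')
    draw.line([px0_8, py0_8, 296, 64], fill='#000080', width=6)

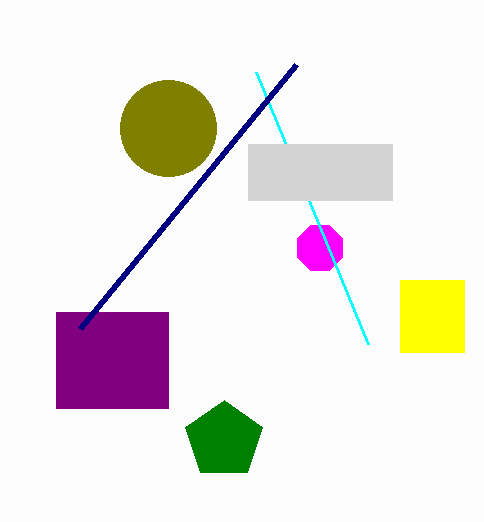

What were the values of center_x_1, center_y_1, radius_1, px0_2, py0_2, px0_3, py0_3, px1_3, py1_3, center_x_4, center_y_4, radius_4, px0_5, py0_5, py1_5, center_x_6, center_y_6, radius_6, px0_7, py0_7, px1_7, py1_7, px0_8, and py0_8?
center_x_1 = 320; center_y_1 = 248; radius_1 = 24; px0_2 = 368; py0_2 = 344; px0_3 = 400; py0_3 = 280; px1_3 = 464; py1_3 = 352; center_x_4 = 168; center_y_4 = 128; radius_4 = 48; px0_5 = 56; py0_5 = 312; py1_5 = 408; center_x_6 = 224; center_y_6 = 440; radius_6 = 40; px0_7 = 248; py0_7 = 144; px1_7 = 392; py1_7 = 200; px0_8 = 80; py0_8 = 328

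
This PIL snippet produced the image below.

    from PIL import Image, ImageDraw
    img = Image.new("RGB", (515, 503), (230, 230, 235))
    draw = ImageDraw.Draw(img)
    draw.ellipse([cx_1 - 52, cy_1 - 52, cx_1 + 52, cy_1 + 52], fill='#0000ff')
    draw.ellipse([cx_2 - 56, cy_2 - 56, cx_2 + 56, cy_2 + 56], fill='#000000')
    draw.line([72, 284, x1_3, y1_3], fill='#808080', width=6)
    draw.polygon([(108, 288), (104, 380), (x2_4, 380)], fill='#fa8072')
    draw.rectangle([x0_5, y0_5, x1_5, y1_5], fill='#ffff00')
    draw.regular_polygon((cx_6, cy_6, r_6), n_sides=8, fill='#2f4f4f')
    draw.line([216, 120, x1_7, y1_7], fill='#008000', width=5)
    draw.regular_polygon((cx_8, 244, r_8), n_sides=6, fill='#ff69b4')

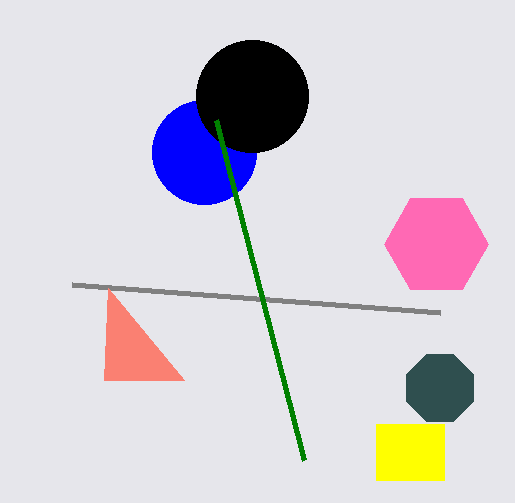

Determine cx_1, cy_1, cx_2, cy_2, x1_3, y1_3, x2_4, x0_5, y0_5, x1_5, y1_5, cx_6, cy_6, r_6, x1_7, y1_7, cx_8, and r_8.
cx_1 = 204; cy_1 = 152; cx_2 = 252; cy_2 = 96; x1_3 = 440; y1_3 = 312; x2_4 = 184; x0_5 = 376; y0_5 = 424; x1_5 = 444; y1_5 = 480; cx_6 = 440; cy_6 = 388; r_6 = 36; x1_7 = 304; y1_7 = 460; cx_8 = 436; r_8 = 52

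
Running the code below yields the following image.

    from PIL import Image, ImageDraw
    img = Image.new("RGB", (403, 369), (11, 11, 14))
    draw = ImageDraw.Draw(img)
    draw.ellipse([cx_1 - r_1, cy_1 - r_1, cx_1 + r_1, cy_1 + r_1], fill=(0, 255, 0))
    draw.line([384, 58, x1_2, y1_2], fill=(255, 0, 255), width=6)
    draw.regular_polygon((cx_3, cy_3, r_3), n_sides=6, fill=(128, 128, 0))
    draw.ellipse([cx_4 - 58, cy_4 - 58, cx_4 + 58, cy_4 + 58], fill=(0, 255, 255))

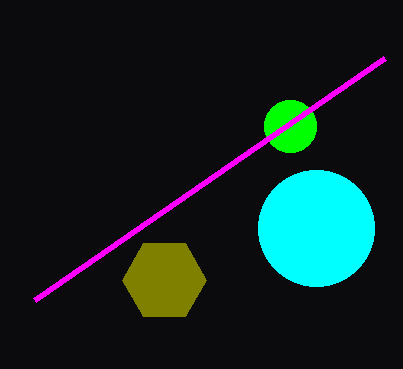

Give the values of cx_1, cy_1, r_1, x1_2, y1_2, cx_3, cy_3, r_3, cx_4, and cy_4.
cx_1 = 290
cy_1 = 126
r_1 = 26
x1_2 = 34
y1_2 = 300
cx_3 = 164
cy_3 = 280
r_3 = 42
cx_4 = 316
cy_4 = 228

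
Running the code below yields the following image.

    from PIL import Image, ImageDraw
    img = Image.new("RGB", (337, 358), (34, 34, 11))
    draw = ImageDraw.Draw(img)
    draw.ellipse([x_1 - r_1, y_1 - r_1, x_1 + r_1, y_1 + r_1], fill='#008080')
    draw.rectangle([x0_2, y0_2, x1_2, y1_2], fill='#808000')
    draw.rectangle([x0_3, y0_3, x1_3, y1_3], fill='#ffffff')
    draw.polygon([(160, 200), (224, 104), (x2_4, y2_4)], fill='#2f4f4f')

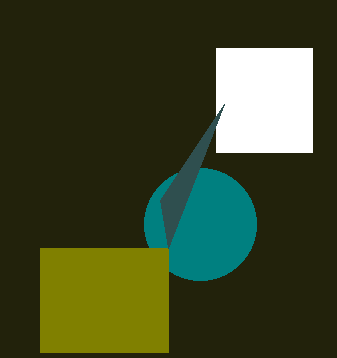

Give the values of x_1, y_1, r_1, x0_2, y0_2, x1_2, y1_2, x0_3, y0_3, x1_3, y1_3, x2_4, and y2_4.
x_1 = 200
y_1 = 224
r_1 = 56
x0_2 = 40
y0_2 = 248
x1_2 = 168
y1_2 = 352
x0_3 = 216
y0_3 = 48
x1_3 = 312
y1_3 = 152
x2_4 = 168
y2_4 = 248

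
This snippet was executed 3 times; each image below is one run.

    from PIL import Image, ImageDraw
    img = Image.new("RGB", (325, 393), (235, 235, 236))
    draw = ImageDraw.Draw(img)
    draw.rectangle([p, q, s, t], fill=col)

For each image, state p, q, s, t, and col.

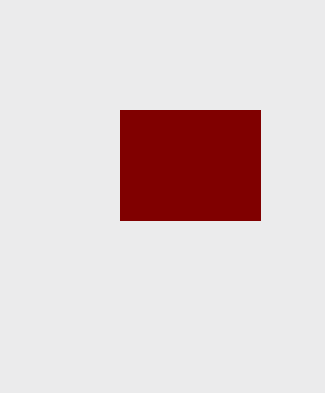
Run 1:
p = 120; q = 110; s = 260; t = 220; col = 'maroon'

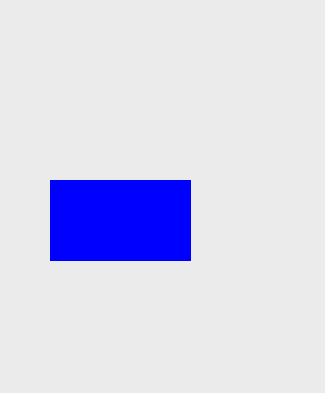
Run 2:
p = 50
q = 180
s = 190
t = 260
col = 'blue'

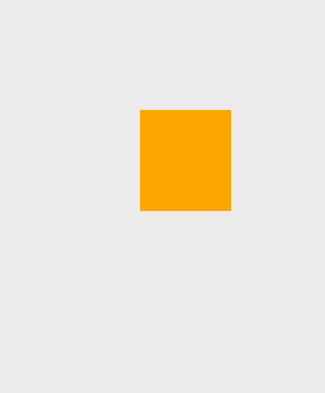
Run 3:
p = 140; q = 110; s = 230; t = 210; col = 'orange'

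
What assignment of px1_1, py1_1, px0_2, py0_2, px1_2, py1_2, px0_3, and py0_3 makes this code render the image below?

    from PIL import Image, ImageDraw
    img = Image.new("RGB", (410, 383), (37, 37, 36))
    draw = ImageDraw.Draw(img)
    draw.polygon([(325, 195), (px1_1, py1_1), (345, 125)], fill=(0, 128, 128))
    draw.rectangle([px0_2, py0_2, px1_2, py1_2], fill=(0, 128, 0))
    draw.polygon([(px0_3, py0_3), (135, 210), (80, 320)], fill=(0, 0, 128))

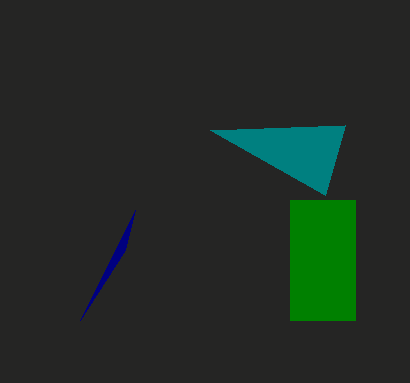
px1_1 = 210, py1_1 = 130, px0_2 = 290, py0_2 = 200, px1_2 = 355, py1_2 = 320, px0_3 = 125, py0_3 = 250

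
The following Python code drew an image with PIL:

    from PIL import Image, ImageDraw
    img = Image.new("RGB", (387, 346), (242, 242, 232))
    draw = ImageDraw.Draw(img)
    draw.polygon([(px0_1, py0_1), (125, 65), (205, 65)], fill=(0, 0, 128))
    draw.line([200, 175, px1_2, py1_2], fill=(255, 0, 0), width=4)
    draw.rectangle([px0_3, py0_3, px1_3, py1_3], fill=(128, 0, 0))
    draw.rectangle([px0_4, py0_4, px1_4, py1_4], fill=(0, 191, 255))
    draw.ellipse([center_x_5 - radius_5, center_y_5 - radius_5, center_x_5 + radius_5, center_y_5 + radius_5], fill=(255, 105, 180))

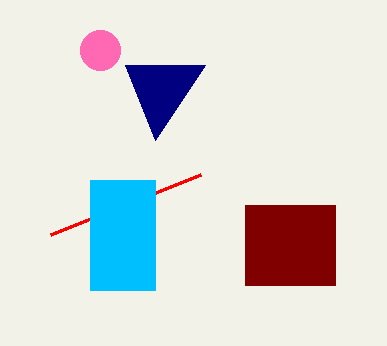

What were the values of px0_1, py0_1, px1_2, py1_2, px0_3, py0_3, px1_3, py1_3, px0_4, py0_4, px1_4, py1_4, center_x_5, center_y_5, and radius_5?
px0_1 = 155
py0_1 = 140
px1_2 = 50
py1_2 = 235
px0_3 = 245
py0_3 = 205
px1_3 = 335
py1_3 = 285
px0_4 = 90
py0_4 = 180
px1_4 = 155
py1_4 = 290
center_x_5 = 100
center_y_5 = 50
radius_5 = 20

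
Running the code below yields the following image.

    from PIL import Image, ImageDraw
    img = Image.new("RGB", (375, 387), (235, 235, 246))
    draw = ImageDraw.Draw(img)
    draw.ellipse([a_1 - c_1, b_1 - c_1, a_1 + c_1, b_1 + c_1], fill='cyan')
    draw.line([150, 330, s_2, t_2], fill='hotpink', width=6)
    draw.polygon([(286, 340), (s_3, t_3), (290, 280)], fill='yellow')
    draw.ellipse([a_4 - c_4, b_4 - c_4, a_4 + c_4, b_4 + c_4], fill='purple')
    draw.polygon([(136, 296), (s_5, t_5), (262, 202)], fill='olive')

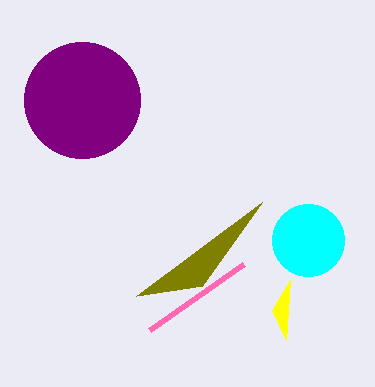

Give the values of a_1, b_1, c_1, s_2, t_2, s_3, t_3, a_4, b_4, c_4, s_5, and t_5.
a_1 = 308; b_1 = 240; c_1 = 36; s_2 = 244; t_2 = 264; s_3 = 272; t_3 = 310; a_4 = 82; b_4 = 100; c_4 = 58; s_5 = 202; t_5 = 286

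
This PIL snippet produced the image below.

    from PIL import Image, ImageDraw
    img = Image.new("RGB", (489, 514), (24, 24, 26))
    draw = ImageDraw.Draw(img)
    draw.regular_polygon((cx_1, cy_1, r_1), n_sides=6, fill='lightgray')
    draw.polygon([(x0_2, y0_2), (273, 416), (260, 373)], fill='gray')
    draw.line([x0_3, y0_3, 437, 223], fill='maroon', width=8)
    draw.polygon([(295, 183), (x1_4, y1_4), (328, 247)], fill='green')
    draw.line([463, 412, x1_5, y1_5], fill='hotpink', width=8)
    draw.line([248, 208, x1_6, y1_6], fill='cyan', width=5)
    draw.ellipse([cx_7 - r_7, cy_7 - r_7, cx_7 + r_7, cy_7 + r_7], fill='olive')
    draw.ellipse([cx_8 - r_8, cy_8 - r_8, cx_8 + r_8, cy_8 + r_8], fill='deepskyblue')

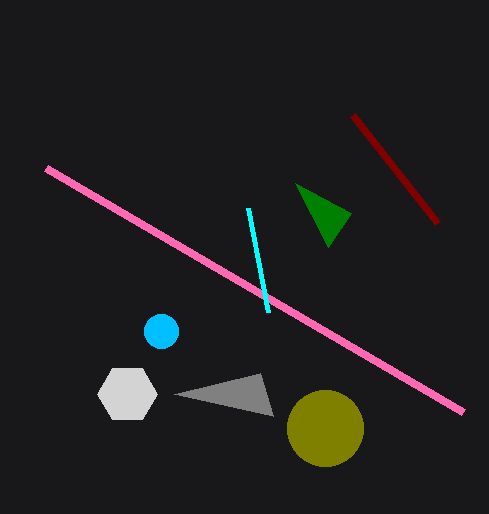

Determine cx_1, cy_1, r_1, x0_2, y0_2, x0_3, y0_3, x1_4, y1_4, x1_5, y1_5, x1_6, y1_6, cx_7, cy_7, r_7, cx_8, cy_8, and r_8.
cx_1 = 127
cy_1 = 394
r_1 = 30
x0_2 = 174
y0_2 = 394
x0_3 = 352
y0_3 = 115
x1_4 = 351
y1_4 = 213
x1_5 = 46
y1_5 = 168
x1_6 = 268
y1_6 = 312
cx_7 = 325
cy_7 = 428
r_7 = 38
cx_8 = 161
cy_8 = 331
r_8 = 17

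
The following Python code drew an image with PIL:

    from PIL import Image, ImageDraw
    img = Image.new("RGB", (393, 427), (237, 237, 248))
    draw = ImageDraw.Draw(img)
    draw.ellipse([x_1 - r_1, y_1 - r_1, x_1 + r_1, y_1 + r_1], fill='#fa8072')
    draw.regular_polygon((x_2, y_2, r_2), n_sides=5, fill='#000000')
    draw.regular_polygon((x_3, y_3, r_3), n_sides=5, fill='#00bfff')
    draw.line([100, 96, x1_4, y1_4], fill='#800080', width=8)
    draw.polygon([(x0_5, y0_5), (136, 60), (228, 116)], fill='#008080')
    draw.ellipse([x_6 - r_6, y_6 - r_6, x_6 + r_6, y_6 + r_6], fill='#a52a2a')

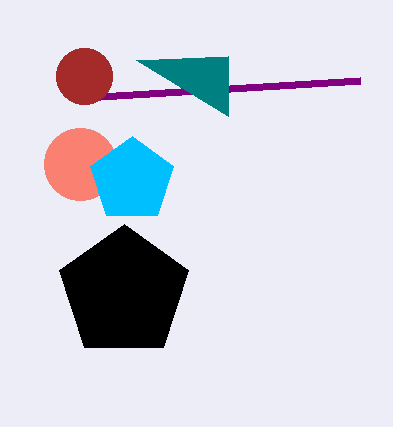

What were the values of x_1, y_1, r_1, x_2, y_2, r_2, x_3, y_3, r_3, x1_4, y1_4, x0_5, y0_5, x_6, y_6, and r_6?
x_1 = 80; y_1 = 164; r_1 = 36; x_2 = 124; y_2 = 292; r_2 = 68; x_3 = 132; y_3 = 180; r_3 = 44; x1_4 = 360; y1_4 = 80; x0_5 = 228; y0_5 = 56; x_6 = 84; y_6 = 76; r_6 = 28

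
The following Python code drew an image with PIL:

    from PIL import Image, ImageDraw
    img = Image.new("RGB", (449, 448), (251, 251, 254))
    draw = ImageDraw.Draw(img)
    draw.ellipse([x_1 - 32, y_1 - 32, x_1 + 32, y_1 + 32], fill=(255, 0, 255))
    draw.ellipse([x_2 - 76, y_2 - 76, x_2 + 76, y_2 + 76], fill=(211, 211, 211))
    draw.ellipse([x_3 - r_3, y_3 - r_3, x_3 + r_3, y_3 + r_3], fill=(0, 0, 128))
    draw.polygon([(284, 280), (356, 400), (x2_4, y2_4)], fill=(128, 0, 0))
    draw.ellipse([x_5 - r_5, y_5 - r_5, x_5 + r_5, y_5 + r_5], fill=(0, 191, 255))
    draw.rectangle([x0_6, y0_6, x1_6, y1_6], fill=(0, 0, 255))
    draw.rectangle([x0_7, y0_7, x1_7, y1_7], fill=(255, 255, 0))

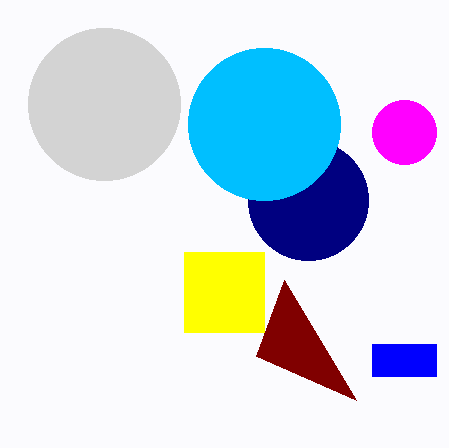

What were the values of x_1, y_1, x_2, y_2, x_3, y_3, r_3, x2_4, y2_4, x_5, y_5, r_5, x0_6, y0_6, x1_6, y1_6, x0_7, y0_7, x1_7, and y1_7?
x_1 = 404; y_1 = 132; x_2 = 104; y_2 = 104; x_3 = 308; y_3 = 200; r_3 = 60; x2_4 = 256; y2_4 = 356; x_5 = 264; y_5 = 124; r_5 = 76; x0_6 = 372; y0_6 = 344; x1_6 = 436; y1_6 = 376; x0_7 = 184; y0_7 = 252; x1_7 = 264; y1_7 = 332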